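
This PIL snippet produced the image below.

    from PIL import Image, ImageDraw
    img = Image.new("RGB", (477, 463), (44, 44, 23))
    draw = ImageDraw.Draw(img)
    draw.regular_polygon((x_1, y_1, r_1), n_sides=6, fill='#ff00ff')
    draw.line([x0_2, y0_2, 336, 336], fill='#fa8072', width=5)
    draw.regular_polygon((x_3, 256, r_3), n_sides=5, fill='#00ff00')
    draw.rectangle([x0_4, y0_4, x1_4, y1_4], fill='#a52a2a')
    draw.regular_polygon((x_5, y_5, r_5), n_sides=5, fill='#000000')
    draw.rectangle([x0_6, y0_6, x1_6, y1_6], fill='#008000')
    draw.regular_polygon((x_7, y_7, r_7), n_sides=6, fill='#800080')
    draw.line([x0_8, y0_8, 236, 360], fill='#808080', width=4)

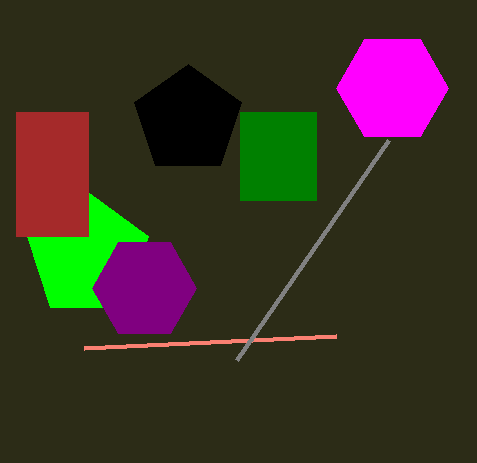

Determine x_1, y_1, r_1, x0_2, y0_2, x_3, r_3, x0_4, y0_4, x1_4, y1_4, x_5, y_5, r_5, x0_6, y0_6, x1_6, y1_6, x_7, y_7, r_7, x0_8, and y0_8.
x_1 = 392
y_1 = 88
r_1 = 56
x0_2 = 84
y0_2 = 348
x_3 = 88
r_3 = 64
x0_4 = 16
y0_4 = 112
x1_4 = 88
y1_4 = 236
x_5 = 188
y_5 = 120
r_5 = 56
x0_6 = 240
y0_6 = 112
x1_6 = 316
y1_6 = 200
x_7 = 144
y_7 = 288
r_7 = 52
x0_8 = 388
y0_8 = 140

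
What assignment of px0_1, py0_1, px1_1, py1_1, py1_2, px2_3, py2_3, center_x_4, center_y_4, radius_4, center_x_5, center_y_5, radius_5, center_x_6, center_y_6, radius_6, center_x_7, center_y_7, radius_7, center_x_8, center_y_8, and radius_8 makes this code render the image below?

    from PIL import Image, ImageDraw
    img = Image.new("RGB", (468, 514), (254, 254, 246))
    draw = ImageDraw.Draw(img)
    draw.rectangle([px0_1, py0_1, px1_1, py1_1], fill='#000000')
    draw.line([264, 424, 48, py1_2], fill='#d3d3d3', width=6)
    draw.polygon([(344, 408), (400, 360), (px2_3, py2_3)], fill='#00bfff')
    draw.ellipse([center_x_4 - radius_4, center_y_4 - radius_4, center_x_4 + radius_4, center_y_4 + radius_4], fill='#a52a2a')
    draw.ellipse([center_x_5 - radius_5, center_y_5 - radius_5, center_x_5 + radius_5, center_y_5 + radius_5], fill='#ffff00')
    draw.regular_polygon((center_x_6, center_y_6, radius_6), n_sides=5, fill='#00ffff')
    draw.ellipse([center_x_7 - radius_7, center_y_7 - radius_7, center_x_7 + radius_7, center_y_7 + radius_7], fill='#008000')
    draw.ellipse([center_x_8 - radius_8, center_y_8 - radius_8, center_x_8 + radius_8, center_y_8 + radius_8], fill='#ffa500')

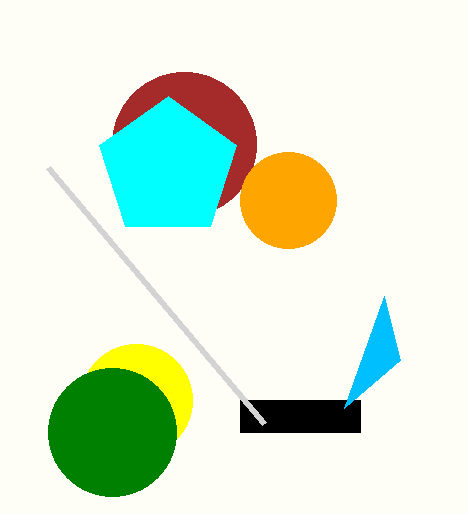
px0_1 = 240; py0_1 = 400; px1_1 = 360; py1_1 = 432; py1_2 = 168; px2_3 = 384; py2_3 = 296; center_x_4 = 184; center_y_4 = 144; radius_4 = 72; center_x_5 = 136; center_y_5 = 400; radius_5 = 56; center_x_6 = 168; center_y_6 = 168; radius_6 = 72; center_x_7 = 112; center_y_7 = 432; radius_7 = 64; center_x_8 = 288; center_y_8 = 200; radius_8 = 48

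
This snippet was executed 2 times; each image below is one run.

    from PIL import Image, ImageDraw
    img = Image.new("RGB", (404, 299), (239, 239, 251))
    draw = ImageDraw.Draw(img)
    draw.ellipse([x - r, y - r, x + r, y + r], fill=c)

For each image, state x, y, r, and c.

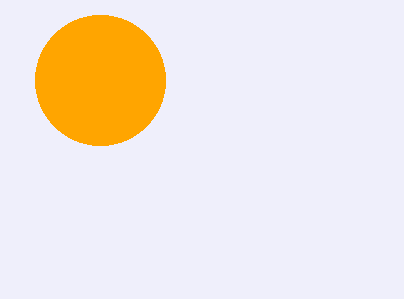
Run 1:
x = 100; y = 80; r = 65; c = 'orange'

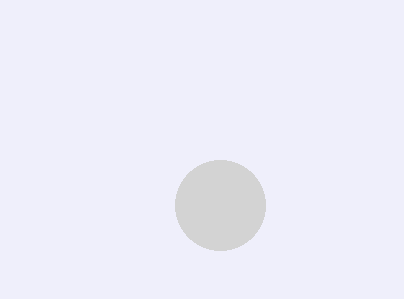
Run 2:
x = 220
y = 205
r = 45
c = 'lightgray'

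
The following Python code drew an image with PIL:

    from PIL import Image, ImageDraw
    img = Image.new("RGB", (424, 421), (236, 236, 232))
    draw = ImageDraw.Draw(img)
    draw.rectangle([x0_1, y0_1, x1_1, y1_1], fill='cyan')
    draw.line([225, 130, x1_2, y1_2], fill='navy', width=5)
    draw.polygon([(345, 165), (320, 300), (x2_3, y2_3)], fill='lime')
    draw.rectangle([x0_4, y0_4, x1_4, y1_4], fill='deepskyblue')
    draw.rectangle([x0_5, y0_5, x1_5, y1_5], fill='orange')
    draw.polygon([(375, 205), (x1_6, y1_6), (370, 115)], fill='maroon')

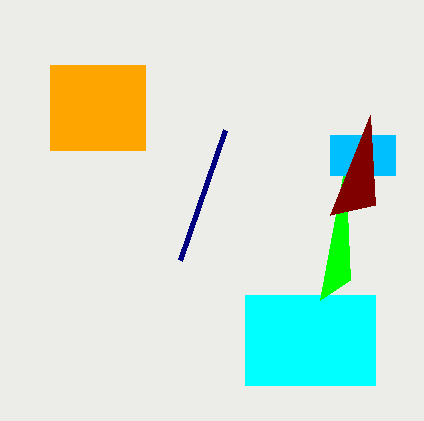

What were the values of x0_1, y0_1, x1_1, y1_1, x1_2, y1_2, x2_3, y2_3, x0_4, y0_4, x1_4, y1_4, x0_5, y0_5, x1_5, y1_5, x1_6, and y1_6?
x0_1 = 245; y0_1 = 295; x1_1 = 375; y1_1 = 385; x1_2 = 180; y1_2 = 260; x2_3 = 350; y2_3 = 280; x0_4 = 330; y0_4 = 135; x1_4 = 395; y1_4 = 175; x0_5 = 50; y0_5 = 65; x1_5 = 145; y1_5 = 150; x1_6 = 330; y1_6 = 215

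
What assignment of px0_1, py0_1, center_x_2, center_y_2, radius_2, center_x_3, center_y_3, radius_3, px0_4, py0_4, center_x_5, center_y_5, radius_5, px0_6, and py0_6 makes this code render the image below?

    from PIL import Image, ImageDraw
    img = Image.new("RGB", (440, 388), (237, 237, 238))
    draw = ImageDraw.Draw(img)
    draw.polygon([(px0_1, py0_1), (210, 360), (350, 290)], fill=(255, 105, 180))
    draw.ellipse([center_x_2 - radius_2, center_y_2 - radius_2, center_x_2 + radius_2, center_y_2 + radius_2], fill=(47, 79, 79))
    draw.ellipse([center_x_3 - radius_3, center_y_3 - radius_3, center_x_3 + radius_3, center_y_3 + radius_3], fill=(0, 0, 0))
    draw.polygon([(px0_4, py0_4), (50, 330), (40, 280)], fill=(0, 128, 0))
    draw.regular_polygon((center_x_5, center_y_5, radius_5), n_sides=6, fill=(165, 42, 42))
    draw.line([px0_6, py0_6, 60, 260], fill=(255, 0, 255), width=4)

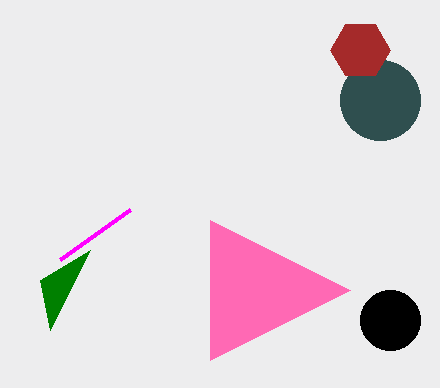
px0_1 = 210
py0_1 = 220
center_x_2 = 380
center_y_2 = 100
radius_2 = 40
center_x_3 = 390
center_y_3 = 320
radius_3 = 30
px0_4 = 90
py0_4 = 250
center_x_5 = 360
center_y_5 = 50
radius_5 = 30
px0_6 = 130
py0_6 = 210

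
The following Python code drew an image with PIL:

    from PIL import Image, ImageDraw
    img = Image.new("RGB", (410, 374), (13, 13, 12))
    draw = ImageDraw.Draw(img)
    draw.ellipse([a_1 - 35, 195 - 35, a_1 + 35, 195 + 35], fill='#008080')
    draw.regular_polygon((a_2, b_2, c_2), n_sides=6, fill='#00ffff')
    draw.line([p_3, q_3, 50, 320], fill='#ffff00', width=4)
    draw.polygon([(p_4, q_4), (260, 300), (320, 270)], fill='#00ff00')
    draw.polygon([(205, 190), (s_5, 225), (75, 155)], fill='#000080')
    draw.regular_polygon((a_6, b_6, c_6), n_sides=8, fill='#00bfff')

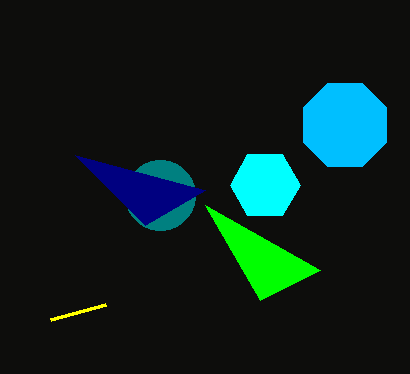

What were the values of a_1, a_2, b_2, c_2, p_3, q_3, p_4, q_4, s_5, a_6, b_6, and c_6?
a_1 = 160
a_2 = 265
b_2 = 185
c_2 = 35
p_3 = 105
q_3 = 305
p_4 = 205
q_4 = 205
s_5 = 145
a_6 = 345
b_6 = 125
c_6 = 45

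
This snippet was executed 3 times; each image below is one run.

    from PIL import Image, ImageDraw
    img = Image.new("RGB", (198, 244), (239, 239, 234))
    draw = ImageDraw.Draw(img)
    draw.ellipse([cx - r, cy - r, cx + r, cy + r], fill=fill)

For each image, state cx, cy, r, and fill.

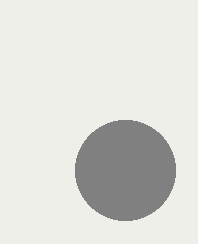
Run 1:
cx = 125; cy = 170; r = 50; fill = 'gray'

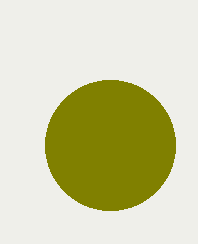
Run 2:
cx = 110
cy = 145
r = 65
fill = 'olive'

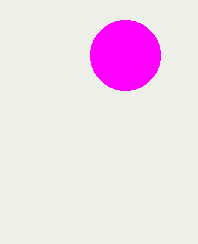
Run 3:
cx = 125; cy = 55; r = 35; fill = 'magenta'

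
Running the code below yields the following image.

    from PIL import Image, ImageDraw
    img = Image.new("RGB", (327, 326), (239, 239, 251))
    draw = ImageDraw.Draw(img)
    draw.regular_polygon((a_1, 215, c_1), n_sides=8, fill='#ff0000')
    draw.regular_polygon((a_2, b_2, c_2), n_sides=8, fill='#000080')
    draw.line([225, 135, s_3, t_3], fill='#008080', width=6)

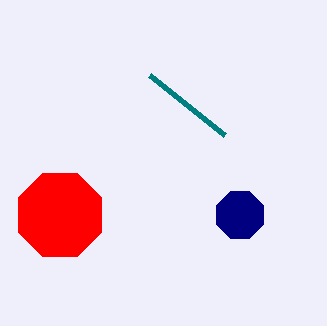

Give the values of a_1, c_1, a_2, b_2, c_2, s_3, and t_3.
a_1 = 60, c_1 = 45, a_2 = 240, b_2 = 215, c_2 = 25, s_3 = 150, t_3 = 75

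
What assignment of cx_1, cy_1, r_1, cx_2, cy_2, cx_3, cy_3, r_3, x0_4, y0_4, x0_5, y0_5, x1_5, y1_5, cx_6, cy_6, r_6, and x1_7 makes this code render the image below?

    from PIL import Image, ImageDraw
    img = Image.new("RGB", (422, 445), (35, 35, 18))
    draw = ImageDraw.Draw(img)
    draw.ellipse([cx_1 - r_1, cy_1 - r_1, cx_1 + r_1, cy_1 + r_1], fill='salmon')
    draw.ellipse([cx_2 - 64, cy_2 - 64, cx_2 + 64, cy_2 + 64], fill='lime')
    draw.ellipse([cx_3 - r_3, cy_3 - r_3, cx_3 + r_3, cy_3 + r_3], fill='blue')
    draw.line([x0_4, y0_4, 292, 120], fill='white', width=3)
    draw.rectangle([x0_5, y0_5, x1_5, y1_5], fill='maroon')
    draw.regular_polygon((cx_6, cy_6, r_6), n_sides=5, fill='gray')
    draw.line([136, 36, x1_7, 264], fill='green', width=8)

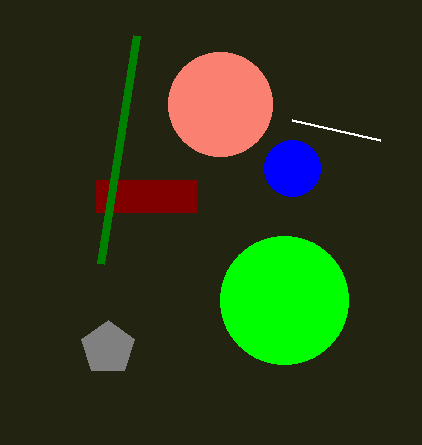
cx_1 = 220
cy_1 = 104
r_1 = 52
cx_2 = 284
cy_2 = 300
cx_3 = 292
cy_3 = 168
r_3 = 28
x0_4 = 380
y0_4 = 140
x0_5 = 96
y0_5 = 180
x1_5 = 196
y1_5 = 212
cx_6 = 108
cy_6 = 348
r_6 = 28
x1_7 = 100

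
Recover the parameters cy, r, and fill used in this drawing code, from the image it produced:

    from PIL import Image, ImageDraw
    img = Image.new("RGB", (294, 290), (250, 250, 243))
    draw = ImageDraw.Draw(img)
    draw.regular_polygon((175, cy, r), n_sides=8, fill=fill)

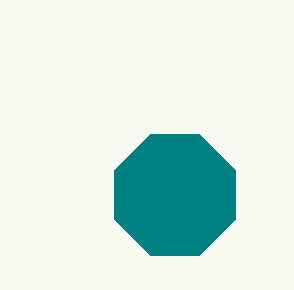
cy = 195; r = 65; fill = 'teal'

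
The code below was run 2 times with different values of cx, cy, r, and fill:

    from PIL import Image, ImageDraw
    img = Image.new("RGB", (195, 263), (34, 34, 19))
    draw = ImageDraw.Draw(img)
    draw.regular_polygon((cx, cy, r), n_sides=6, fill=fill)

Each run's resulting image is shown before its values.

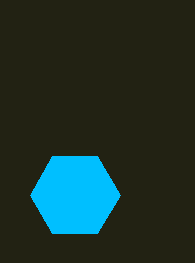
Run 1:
cx = 75, cy = 195, r = 45, fill = 'deepskyblue'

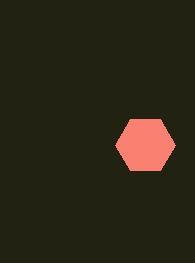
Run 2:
cx = 145
cy = 145
r = 30
fill = 'salmon'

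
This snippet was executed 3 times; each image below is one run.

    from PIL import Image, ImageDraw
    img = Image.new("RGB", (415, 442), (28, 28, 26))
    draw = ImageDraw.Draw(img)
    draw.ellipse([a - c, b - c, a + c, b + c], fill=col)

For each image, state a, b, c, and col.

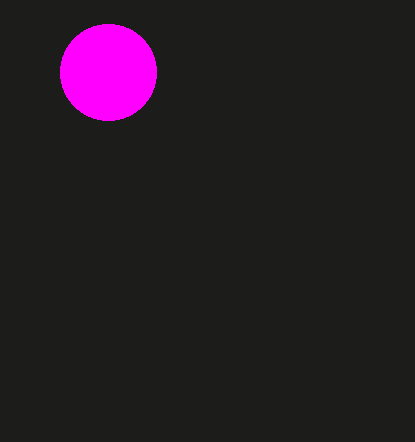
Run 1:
a = 108; b = 72; c = 48; col = 'magenta'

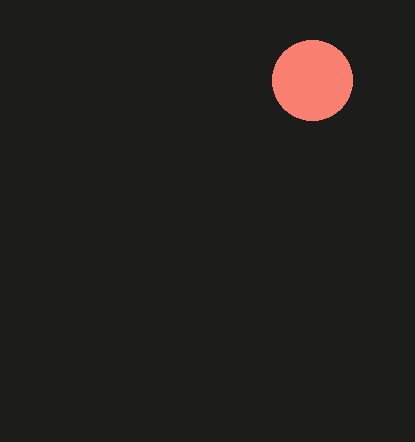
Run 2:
a = 312
b = 80
c = 40
col = 'salmon'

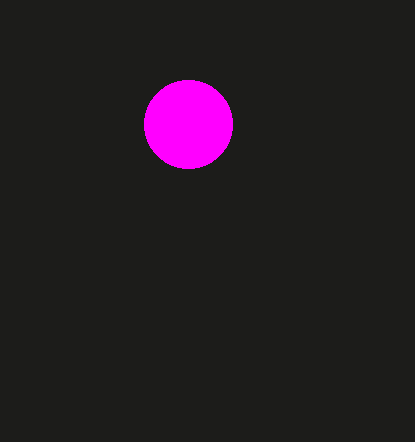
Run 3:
a = 188, b = 124, c = 44, col = 'magenta'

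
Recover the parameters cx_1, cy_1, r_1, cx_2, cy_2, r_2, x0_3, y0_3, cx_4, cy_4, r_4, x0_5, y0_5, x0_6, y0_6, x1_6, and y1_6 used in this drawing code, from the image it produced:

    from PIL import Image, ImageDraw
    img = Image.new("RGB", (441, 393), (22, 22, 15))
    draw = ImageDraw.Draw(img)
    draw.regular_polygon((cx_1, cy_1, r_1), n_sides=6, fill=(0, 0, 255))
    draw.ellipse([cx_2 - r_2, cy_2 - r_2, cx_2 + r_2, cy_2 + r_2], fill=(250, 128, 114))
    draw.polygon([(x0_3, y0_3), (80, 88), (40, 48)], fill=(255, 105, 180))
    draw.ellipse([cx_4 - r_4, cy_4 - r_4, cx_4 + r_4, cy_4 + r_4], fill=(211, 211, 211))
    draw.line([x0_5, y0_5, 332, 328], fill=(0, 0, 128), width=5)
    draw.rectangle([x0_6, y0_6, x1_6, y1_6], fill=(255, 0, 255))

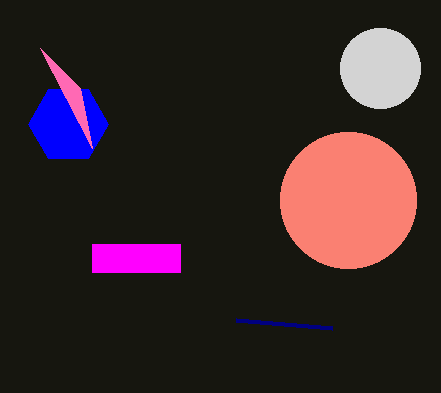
cx_1 = 68
cy_1 = 124
r_1 = 40
cx_2 = 348
cy_2 = 200
r_2 = 68
x0_3 = 92
y0_3 = 148
cx_4 = 380
cy_4 = 68
r_4 = 40
x0_5 = 236
y0_5 = 320
x0_6 = 92
y0_6 = 244
x1_6 = 180
y1_6 = 272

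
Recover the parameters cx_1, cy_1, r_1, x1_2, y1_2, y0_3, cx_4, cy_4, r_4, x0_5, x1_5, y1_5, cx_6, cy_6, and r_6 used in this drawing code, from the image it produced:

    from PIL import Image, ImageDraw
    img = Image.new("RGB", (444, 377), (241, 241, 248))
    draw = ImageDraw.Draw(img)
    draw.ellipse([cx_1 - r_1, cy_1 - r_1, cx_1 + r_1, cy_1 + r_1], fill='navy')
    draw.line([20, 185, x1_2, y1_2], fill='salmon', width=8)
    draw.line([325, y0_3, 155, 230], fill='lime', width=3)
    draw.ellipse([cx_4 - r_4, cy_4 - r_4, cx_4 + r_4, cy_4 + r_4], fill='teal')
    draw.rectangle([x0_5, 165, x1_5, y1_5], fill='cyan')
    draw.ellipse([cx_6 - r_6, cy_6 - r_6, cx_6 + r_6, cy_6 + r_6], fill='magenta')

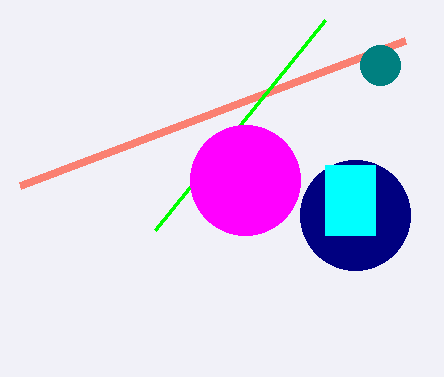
cx_1 = 355; cy_1 = 215; r_1 = 55; x1_2 = 405; y1_2 = 40; y0_3 = 20; cx_4 = 380; cy_4 = 65; r_4 = 20; x0_5 = 325; x1_5 = 375; y1_5 = 235; cx_6 = 245; cy_6 = 180; r_6 = 55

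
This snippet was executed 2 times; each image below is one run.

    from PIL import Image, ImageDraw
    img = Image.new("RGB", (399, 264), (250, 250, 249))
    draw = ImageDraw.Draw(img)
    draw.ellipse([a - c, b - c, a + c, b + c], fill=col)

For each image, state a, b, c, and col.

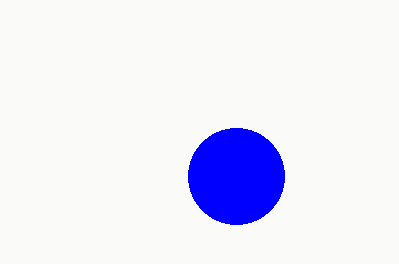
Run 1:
a = 236
b = 176
c = 48
col = 'blue'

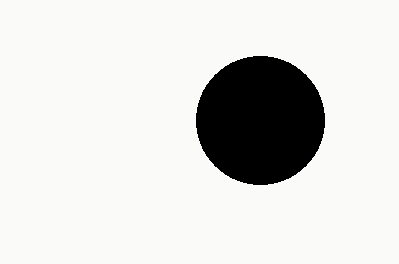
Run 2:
a = 260, b = 120, c = 64, col = 'black'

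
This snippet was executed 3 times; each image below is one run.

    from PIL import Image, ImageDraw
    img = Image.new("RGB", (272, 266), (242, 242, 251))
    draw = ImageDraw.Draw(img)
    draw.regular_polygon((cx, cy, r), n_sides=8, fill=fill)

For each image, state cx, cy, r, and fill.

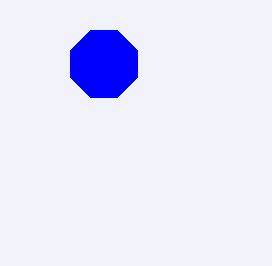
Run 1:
cx = 104
cy = 64
r = 36
fill = 'blue'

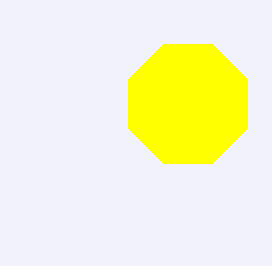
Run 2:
cx = 188; cy = 104; r = 64; fill = 'yellow'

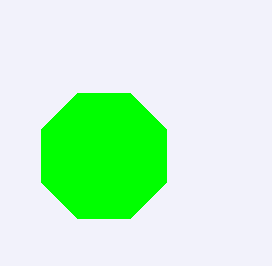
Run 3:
cx = 104; cy = 156; r = 68; fill = 'lime'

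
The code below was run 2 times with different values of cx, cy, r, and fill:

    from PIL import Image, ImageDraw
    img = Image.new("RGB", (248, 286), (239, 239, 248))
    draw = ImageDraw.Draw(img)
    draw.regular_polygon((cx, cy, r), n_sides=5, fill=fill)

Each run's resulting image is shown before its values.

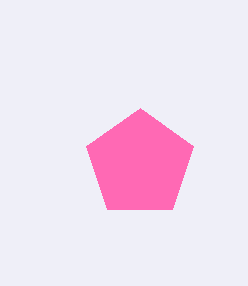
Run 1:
cx = 140; cy = 164; r = 56; fill = 'hotpink'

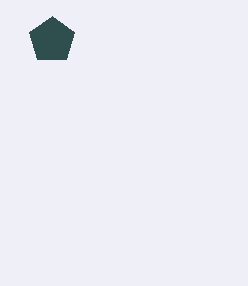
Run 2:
cx = 52; cy = 40; r = 24; fill = 'darkslategray'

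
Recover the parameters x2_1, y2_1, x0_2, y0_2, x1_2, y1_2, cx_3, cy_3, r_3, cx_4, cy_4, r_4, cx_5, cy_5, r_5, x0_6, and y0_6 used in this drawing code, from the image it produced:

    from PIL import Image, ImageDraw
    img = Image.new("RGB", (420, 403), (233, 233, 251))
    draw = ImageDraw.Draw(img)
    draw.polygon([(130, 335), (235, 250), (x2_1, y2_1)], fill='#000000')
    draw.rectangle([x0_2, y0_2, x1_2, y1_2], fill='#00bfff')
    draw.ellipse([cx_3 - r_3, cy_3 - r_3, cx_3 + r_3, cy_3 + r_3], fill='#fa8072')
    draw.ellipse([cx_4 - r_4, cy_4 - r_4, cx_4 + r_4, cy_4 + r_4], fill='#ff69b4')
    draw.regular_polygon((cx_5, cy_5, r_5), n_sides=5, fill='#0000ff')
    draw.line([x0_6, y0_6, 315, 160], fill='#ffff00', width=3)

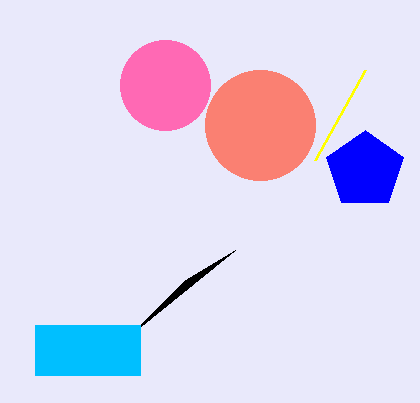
x2_1 = 185, y2_1 = 280, x0_2 = 35, y0_2 = 325, x1_2 = 140, y1_2 = 375, cx_3 = 260, cy_3 = 125, r_3 = 55, cx_4 = 165, cy_4 = 85, r_4 = 45, cx_5 = 365, cy_5 = 170, r_5 = 40, x0_6 = 365, y0_6 = 70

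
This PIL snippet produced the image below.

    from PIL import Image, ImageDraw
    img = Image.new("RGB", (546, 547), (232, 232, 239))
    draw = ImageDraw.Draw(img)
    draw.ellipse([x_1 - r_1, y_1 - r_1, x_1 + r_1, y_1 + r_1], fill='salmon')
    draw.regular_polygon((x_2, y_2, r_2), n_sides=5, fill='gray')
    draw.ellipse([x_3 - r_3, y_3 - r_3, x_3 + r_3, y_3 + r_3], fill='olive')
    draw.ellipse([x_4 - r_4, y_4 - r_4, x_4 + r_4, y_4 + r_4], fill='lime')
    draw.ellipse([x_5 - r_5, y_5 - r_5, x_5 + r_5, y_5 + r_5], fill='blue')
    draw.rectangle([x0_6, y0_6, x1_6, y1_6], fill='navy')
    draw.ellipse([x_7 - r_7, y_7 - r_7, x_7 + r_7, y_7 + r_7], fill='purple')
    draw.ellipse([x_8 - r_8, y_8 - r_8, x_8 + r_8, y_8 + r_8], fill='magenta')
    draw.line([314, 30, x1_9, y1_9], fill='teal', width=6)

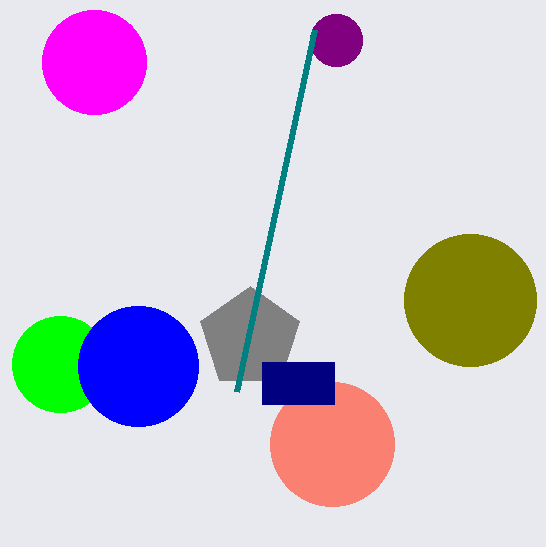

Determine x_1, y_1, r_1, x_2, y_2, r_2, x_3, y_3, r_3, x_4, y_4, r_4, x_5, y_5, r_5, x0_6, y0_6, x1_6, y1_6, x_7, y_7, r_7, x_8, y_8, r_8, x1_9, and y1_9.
x_1 = 332, y_1 = 444, r_1 = 62, x_2 = 250, y_2 = 338, r_2 = 52, x_3 = 470, y_3 = 300, r_3 = 66, x_4 = 60, y_4 = 364, r_4 = 48, x_5 = 138, y_5 = 366, r_5 = 60, x0_6 = 262, y0_6 = 362, x1_6 = 334, y1_6 = 404, x_7 = 336, y_7 = 40, r_7 = 26, x_8 = 94, y_8 = 62, r_8 = 52, x1_9 = 236, y1_9 = 392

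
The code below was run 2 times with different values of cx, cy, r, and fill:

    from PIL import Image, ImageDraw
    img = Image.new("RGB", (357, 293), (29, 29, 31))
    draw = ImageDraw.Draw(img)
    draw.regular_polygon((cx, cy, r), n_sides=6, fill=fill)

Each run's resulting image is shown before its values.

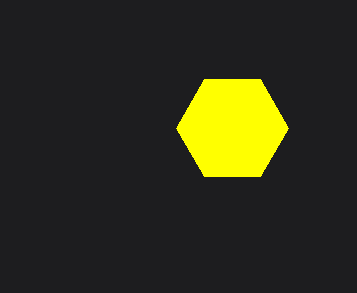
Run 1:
cx = 232; cy = 128; r = 56; fill = 'yellow'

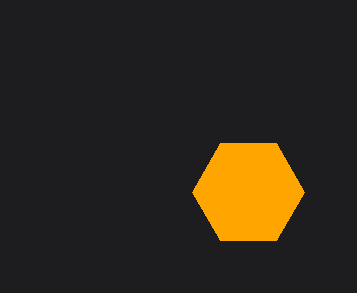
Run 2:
cx = 248, cy = 192, r = 56, fill = 'orange'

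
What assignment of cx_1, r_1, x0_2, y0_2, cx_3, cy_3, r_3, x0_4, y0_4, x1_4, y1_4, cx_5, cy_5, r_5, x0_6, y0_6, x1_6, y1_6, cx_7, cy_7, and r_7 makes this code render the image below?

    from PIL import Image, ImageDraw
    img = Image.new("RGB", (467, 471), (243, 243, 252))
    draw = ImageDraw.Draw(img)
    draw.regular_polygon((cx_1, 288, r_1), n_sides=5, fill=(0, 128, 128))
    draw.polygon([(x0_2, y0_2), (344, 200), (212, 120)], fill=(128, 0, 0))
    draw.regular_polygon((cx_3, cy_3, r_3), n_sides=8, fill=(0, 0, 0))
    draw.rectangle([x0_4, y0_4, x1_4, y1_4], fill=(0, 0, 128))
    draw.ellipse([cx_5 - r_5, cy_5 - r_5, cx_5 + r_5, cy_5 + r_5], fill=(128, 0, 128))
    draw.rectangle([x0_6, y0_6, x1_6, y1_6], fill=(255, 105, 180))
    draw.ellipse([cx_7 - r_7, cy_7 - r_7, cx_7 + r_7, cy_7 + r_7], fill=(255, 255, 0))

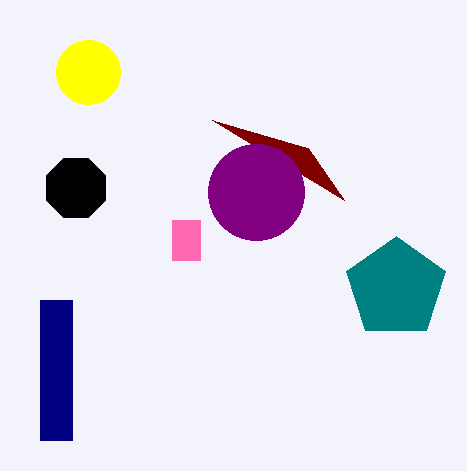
cx_1 = 396, r_1 = 52, x0_2 = 308, y0_2 = 148, cx_3 = 76, cy_3 = 188, r_3 = 32, x0_4 = 40, y0_4 = 300, x1_4 = 72, y1_4 = 440, cx_5 = 256, cy_5 = 192, r_5 = 48, x0_6 = 172, y0_6 = 220, x1_6 = 200, y1_6 = 260, cx_7 = 88, cy_7 = 72, r_7 = 32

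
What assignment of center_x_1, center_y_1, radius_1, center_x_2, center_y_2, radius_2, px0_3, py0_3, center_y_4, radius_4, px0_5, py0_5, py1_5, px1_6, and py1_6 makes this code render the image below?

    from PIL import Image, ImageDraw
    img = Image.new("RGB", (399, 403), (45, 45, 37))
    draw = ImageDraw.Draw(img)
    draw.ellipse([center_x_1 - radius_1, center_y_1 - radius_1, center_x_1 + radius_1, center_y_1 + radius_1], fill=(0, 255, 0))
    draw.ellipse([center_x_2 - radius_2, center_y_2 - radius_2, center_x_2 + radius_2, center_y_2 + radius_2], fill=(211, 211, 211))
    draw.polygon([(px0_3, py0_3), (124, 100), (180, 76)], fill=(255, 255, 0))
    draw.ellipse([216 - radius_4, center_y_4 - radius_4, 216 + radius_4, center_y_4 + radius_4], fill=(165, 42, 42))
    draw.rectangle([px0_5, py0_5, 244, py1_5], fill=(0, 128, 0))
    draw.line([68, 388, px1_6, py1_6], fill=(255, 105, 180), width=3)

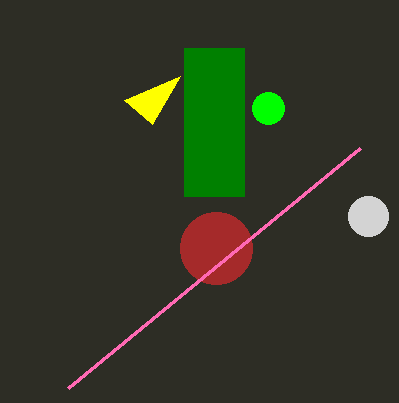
center_x_1 = 268, center_y_1 = 108, radius_1 = 16, center_x_2 = 368, center_y_2 = 216, radius_2 = 20, px0_3 = 152, py0_3 = 124, center_y_4 = 248, radius_4 = 36, px0_5 = 184, py0_5 = 48, py1_5 = 196, px1_6 = 360, py1_6 = 148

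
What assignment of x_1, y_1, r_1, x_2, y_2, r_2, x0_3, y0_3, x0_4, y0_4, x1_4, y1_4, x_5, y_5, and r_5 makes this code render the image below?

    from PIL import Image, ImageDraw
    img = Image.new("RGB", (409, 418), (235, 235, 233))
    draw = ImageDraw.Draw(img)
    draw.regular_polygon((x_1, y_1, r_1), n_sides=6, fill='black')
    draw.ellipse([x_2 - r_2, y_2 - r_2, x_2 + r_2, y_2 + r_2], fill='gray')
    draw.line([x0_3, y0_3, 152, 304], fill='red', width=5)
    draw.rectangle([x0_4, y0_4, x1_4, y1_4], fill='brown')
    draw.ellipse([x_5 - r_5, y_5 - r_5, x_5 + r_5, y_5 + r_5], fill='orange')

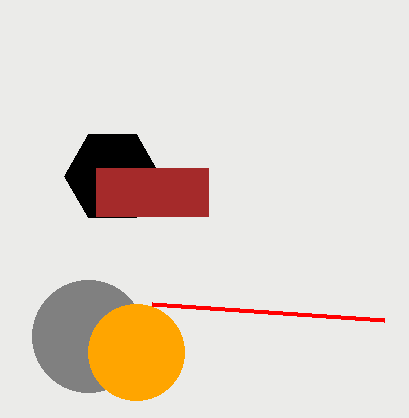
x_1 = 112
y_1 = 176
r_1 = 48
x_2 = 88
y_2 = 336
r_2 = 56
x0_3 = 384
y0_3 = 320
x0_4 = 96
y0_4 = 168
x1_4 = 208
y1_4 = 216
x_5 = 136
y_5 = 352
r_5 = 48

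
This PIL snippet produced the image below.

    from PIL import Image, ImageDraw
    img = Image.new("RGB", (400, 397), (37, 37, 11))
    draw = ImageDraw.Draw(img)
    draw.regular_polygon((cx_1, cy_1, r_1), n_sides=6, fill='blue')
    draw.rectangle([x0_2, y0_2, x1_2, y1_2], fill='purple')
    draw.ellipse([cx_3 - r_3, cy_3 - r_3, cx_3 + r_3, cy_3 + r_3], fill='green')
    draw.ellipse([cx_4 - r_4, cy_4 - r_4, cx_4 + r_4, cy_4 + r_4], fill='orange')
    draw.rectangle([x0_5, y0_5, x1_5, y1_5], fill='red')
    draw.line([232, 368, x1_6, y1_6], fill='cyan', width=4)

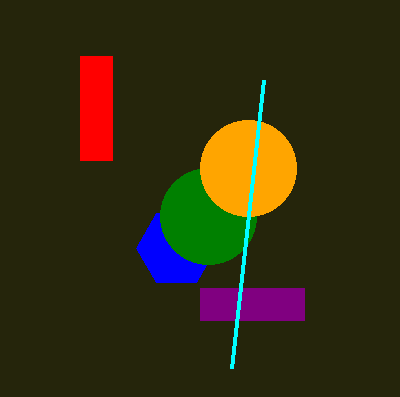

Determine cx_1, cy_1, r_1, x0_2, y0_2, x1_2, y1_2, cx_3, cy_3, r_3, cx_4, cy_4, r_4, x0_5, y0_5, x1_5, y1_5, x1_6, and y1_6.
cx_1 = 176; cy_1 = 248; r_1 = 40; x0_2 = 200; y0_2 = 288; x1_2 = 304; y1_2 = 320; cx_3 = 208; cy_3 = 216; r_3 = 48; cx_4 = 248; cy_4 = 168; r_4 = 48; x0_5 = 80; y0_5 = 56; x1_5 = 112; y1_5 = 160; x1_6 = 264; y1_6 = 80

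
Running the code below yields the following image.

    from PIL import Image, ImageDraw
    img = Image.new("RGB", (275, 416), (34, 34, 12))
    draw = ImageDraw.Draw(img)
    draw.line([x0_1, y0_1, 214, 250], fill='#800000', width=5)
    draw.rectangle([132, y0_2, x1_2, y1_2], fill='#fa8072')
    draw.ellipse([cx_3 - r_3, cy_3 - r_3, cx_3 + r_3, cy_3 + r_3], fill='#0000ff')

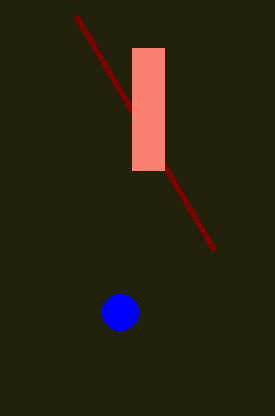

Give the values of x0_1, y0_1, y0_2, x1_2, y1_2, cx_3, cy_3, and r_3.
x0_1 = 76; y0_1 = 16; y0_2 = 48; x1_2 = 164; y1_2 = 170; cx_3 = 120; cy_3 = 312; r_3 = 18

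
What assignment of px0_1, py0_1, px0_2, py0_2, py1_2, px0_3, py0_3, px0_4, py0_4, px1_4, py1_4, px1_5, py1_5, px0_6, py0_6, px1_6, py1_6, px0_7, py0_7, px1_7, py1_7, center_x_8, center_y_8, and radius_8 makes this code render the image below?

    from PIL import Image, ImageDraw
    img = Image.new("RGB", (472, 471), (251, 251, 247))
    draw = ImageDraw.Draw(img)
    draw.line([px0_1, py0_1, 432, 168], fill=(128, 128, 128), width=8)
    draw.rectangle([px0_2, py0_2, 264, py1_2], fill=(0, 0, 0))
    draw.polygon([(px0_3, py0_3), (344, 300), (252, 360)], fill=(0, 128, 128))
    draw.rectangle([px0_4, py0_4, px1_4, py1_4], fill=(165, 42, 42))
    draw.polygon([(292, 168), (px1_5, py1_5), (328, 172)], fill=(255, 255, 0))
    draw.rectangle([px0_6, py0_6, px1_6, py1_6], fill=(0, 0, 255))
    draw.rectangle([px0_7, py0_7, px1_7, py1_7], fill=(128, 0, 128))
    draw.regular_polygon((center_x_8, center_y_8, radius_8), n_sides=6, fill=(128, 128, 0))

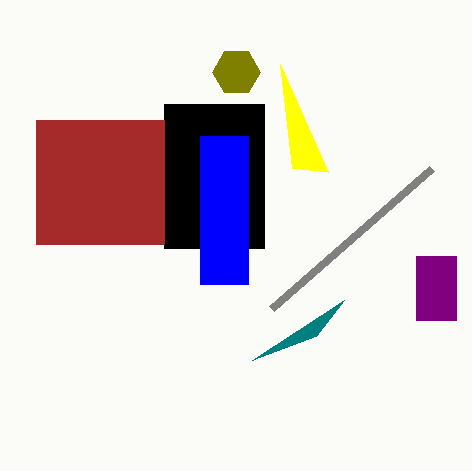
px0_1 = 272; py0_1 = 308; px0_2 = 164; py0_2 = 104; py1_2 = 248; px0_3 = 316; py0_3 = 336; px0_4 = 36; py0_4 = 120; px1_4 = 164; py1_4 = 244; px1_5 = 280; py1_5 = 64; px0_6 = 200; py0_6 = 136; px1_6 = 248; py1_6 = 284; px0_7 = 416; py0_7 = 256; px1_7 = 456; py1_7 = 320; center_x_8 = 236; center_y_8 = 72; radius_8 = 24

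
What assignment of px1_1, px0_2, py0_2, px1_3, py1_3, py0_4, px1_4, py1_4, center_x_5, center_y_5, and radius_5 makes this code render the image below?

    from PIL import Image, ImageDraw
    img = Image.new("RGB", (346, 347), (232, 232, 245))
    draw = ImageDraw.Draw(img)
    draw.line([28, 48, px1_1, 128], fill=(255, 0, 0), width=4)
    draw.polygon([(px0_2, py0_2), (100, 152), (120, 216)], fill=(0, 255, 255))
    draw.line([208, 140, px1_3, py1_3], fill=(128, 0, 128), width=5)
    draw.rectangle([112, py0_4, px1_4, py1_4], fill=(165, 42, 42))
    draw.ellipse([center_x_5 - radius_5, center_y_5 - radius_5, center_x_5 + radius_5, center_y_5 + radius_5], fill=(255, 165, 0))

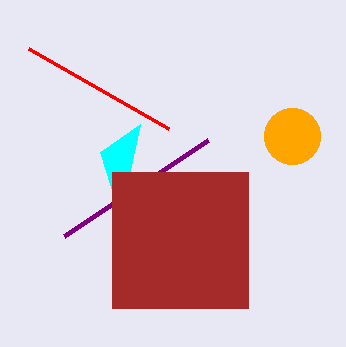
px1_1 = 168
px0_2 = 140
py0_2 = 124
px1_3 = 64
py1_3 = 236
py0_4 = 172
px1_4 = 248
py1_4 = 308
center_x_5 = 292
center_y_5 = 136
radius_5 = 28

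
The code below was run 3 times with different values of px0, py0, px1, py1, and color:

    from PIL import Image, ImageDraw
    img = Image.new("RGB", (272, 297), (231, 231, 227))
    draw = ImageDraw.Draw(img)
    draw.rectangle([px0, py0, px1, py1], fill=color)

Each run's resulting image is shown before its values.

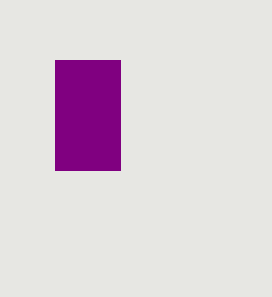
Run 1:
px0 = 55, py0 = 60, px1 = 120, py1 = 170, color = 'purple'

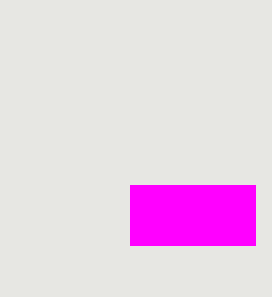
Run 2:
px0 = 130, py0 = 185, px1 = 255, py1 = 245, color = 'magenta'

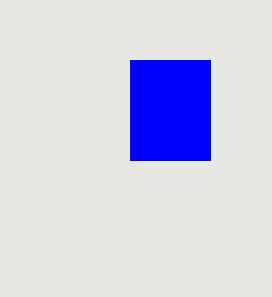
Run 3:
px0 = 130
py0 = 60
px1 = 210
py1 = 160
color = 'blue'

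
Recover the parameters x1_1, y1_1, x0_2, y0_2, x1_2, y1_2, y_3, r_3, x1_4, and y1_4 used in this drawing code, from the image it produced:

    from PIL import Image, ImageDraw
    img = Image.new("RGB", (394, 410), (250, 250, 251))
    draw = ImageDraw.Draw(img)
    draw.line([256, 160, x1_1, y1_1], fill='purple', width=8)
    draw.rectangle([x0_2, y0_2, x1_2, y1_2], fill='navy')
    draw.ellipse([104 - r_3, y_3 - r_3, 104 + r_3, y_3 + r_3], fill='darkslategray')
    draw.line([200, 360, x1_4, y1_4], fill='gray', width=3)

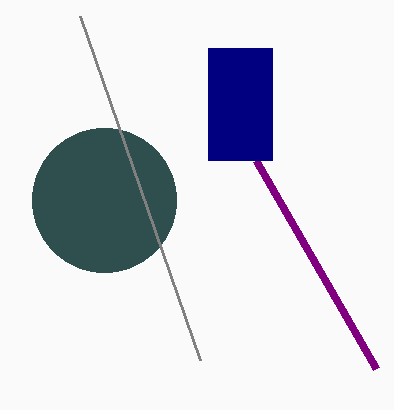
x1_1 = 376, y1_1 = 368, x0_2 = 208, y0_2 = 48, x1_2 = 272, y1_2 = 160, y_3 = 200, r_3 = 72, x1_4 = 80, y1_4 = 16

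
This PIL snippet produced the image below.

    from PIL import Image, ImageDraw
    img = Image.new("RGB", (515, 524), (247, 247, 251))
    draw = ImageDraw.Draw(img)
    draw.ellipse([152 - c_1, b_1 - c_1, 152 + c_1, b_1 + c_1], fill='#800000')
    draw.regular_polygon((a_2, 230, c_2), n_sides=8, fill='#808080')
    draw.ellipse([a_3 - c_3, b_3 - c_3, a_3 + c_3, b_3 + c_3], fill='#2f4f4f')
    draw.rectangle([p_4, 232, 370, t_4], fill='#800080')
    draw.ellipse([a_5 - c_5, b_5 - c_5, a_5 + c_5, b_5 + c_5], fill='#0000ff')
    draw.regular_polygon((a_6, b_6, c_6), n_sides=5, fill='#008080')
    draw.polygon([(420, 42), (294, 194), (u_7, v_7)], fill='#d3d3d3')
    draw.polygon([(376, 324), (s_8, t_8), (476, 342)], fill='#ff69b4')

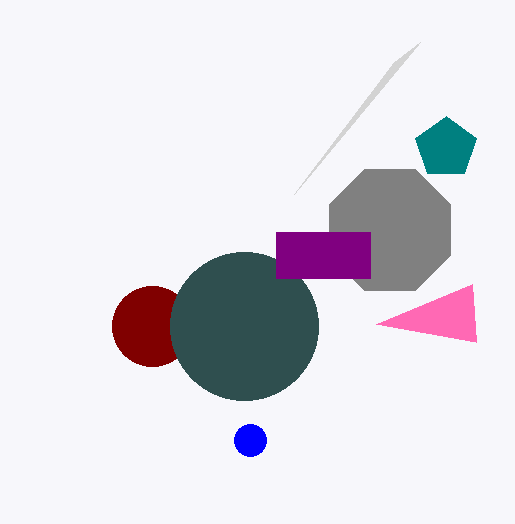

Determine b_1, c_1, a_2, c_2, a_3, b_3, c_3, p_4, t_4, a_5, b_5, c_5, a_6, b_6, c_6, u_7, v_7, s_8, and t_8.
b_1 = 326, c_1 = 40, a_2 = 390, c_2 = 66, a_3 = 244, b_3 = 326, c_3 = 74, p_4 = 276, t_4 = 278, a_5 = 250, b_5 = 440, c_5 = 16, a_6 = 446, b_6 = 148, c_6 = 32, u_7 = 394, v_7 = 62, s_8 = 472, t_8 = 284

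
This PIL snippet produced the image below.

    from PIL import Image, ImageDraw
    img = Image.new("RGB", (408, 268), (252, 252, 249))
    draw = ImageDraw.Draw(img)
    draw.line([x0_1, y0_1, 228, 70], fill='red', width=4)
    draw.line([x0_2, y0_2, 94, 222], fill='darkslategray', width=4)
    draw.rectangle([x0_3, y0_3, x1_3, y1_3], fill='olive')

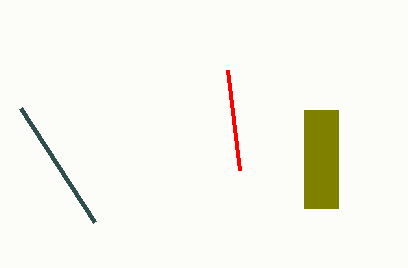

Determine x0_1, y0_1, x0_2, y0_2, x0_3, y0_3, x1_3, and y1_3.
x0_1 = 240; y0_1 = 170; x0_2 = 20; y0_2 = 108; x0_3 = 304; y0_3 = 110; x1_3 = 338; y1_3 = 208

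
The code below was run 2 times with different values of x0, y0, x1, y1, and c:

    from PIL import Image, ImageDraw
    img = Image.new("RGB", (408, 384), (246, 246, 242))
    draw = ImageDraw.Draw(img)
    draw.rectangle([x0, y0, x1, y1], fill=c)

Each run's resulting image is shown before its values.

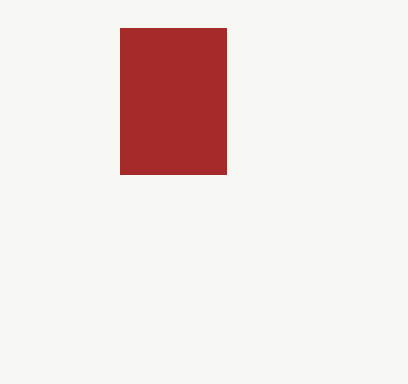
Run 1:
x0 = 120
y0 = 28
x1 = 226
y1 = 174
c = 'brown'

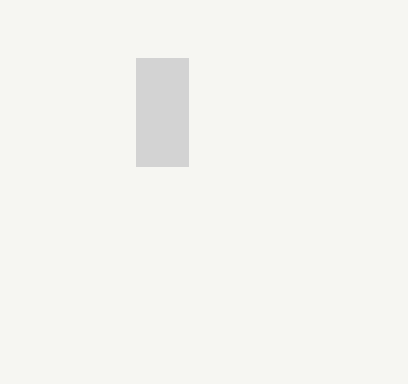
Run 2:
x0 = 136
y0 = 58
x1 = 188
y1 = 166
c = 'lightgray'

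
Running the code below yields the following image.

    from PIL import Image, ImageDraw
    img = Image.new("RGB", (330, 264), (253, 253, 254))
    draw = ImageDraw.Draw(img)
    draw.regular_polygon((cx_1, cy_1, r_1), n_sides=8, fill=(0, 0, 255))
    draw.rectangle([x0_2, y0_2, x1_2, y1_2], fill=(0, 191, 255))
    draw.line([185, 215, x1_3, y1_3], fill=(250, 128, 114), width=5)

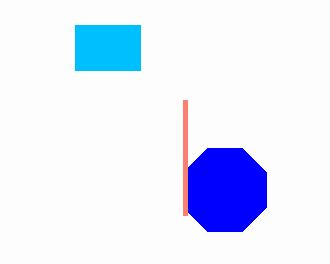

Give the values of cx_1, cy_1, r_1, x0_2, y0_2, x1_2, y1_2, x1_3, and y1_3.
cx_1 = 225, cy_1 = 190, r_1 = 45, x0_2 = 75, y0_2 = 25, x1_2 = 140, y1_2 = 70, x1_3 = 185, y1_3 = 100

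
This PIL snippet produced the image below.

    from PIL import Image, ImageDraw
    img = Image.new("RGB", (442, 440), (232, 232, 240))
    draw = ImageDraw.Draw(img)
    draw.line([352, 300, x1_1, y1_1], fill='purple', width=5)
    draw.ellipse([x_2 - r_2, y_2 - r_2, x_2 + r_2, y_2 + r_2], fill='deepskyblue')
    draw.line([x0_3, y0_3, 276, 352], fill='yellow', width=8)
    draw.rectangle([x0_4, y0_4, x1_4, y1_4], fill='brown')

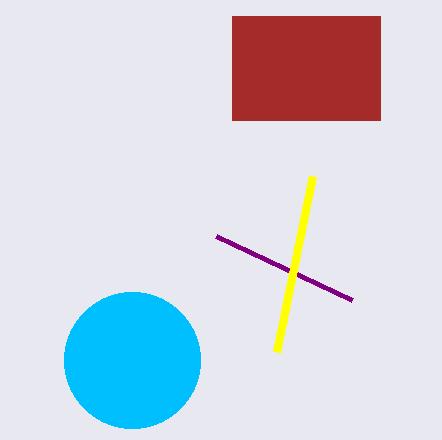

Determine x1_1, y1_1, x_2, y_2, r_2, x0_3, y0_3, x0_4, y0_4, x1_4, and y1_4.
x1_1 = 216
y1_1 = 236
x_2 = 132
y_2 = 360
r_2 = 68
x0_3 = 312
y0_3 = 176
x0_4 = 232
y0_4 = 16
x1_4 = 380
y1_4 = 120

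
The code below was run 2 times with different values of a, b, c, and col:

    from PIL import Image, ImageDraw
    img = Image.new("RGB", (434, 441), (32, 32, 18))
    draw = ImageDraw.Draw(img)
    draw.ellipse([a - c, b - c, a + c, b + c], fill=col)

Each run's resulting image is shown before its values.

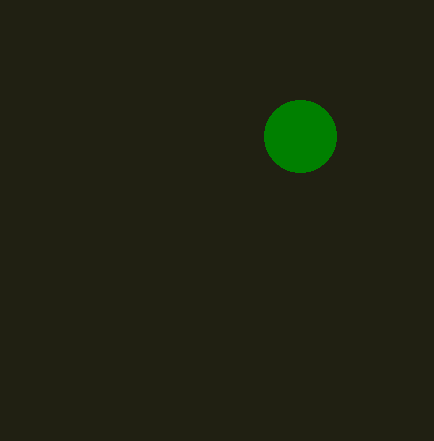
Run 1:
a = 300; b = 136; c = 36; col = 'green'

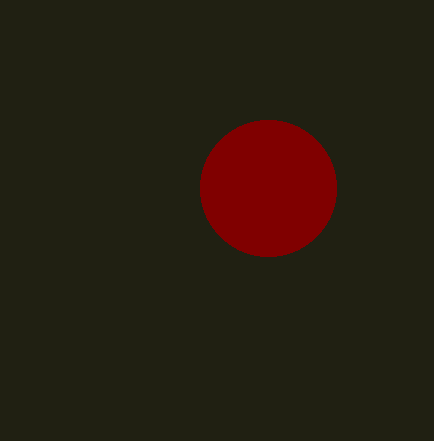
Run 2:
a = 268, b = 188, c = 68, col = 'maroon'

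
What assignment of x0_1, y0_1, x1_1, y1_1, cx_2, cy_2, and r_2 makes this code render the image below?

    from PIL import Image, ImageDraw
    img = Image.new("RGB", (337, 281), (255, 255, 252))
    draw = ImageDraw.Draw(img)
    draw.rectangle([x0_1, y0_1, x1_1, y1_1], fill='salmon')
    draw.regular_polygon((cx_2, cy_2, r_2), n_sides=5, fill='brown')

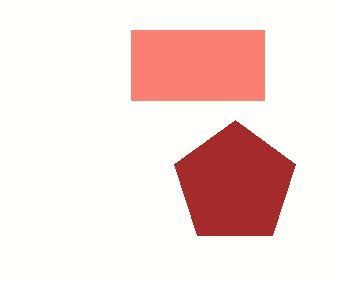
x0_1 = 131
y0_1 = 30
x1_1 = 264
y1_1 = 100
cx_2 = 235
cy_2 = 184
r_2 = 64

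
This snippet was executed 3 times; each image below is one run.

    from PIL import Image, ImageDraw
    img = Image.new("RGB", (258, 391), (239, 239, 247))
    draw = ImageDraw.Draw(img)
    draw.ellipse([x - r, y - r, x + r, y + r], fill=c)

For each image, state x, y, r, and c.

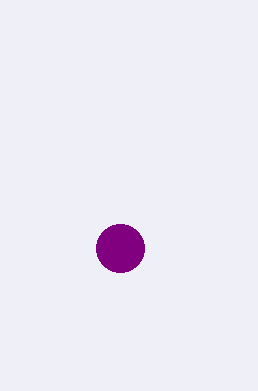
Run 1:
x = 120
y = 248
r = 24
c = 'purple'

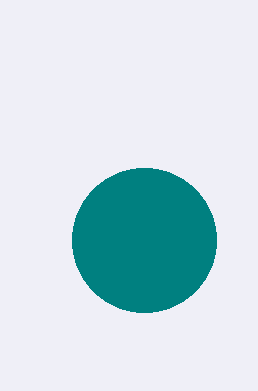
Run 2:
x = 144
y = 240
r = 72
c = 'teal'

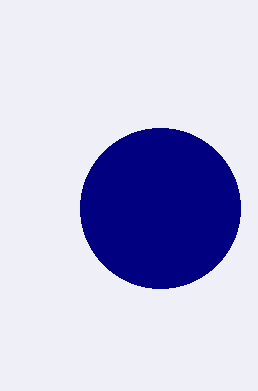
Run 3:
x = 160
y = 208
r = 80
c = 'navy'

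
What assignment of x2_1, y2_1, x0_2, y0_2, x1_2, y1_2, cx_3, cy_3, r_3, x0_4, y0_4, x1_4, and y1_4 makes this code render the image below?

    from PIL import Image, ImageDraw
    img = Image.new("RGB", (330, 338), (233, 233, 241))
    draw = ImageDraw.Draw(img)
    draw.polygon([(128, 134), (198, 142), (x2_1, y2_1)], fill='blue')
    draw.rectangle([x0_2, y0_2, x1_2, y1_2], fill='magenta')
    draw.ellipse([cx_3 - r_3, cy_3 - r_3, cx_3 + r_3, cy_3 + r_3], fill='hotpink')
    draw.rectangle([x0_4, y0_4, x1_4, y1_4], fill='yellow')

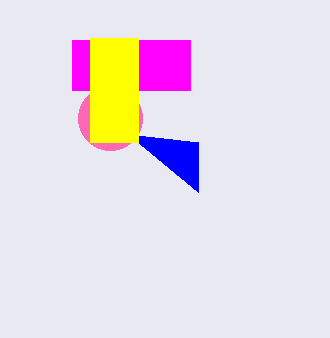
x2_1 = 198; y2_1 = 192; x0_2 = 72; y0_2 = 40; x1_2 = 190; y1_2 = 90; cx_3 = 110; cy_3 = 118; r_3 = 32; x0_4 = 90; y0_4 = 38; x1_4 = 138; y1_4 = 142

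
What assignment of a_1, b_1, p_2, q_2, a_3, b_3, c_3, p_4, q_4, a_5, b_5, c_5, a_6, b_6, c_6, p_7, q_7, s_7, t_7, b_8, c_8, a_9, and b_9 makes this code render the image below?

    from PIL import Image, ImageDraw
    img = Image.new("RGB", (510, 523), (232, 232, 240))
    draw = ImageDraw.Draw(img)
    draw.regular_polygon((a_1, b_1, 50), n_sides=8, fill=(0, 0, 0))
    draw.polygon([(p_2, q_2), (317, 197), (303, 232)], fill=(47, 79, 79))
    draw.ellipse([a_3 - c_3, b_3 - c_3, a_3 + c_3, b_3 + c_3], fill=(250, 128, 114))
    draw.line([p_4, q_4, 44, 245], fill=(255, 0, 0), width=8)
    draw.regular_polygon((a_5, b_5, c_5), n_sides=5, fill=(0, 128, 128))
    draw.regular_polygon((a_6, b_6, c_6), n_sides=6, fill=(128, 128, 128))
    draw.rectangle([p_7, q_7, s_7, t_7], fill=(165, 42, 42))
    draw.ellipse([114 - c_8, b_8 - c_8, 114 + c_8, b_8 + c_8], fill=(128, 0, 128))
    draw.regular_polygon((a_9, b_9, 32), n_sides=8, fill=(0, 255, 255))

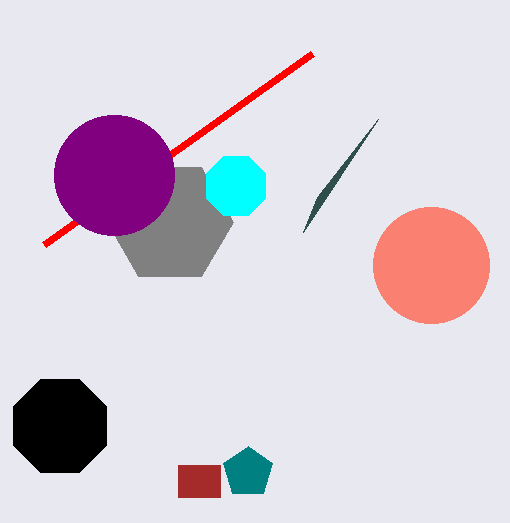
a_1 = 60
b_1 = 426
p_2 = 378
q_2 = 119
a_3 = 431
b_3 = 265
c_3 = 58
p_4 = 312
q_4 = 54
a_5 = 248
b_5 = 472
c_5 = 26
a_6 = 170
b_6 = 222
c_6 = 63
p_7 = 178
q_7 = 465
s_7 = 220
t_7 = 497
b_8 = 175
c_8 = 60
a_9 = 236
b_9 = 186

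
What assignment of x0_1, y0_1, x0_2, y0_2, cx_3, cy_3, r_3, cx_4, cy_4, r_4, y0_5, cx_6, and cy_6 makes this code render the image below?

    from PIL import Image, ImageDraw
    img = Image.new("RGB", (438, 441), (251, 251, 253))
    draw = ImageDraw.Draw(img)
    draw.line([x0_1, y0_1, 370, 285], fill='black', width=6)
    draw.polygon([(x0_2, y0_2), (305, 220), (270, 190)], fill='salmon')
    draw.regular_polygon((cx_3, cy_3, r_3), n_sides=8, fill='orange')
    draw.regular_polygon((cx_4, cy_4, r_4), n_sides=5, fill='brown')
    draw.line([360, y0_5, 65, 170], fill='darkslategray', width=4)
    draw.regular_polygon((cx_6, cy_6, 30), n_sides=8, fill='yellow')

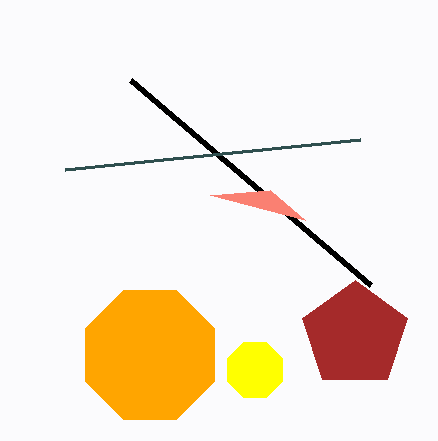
x0_1 = 130; y0_1 = 80; x0_2 = 210; y0_2 = 195; cx_3 = 150; cy_3 = 355; r_3 = 70; cx_4 = 355; cy_4 = 335; r_4 = 55; y0_5 = 140; cx_6 = 255; cy_6 = 370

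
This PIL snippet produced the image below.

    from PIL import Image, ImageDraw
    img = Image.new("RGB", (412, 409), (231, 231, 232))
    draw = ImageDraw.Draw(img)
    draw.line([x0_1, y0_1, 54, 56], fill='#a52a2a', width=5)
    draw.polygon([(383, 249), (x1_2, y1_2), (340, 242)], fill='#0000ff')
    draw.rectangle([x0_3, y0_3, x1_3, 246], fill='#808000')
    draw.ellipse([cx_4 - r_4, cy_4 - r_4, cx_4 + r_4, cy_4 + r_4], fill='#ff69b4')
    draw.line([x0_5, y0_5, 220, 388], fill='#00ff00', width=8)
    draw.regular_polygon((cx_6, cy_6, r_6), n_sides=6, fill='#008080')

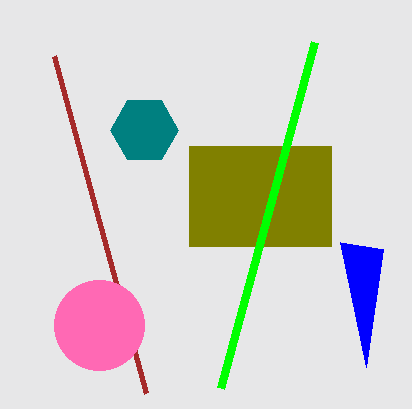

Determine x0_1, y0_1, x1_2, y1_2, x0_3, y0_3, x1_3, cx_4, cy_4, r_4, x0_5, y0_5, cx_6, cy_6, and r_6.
x0_1 = 146; y0_1 = 393; x1_2 = 366; y1_2 = 367; x0_3 = 189; y0_3 = 146; x1_3 = 331; cx_4 = 99; cy_4 = 325; r_4 = 45; x0_5 = 314; y0_5 = 42; cx_6 = 144; cy_6 = 130; r_6 = 34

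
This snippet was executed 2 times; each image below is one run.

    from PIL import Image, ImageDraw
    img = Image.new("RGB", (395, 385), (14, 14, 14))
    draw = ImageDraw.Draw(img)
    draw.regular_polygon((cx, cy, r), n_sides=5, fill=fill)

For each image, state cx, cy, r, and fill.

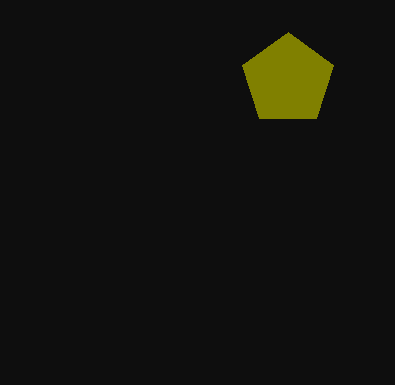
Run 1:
cx = 288; cy = 80; r = 48; fill = 'olive'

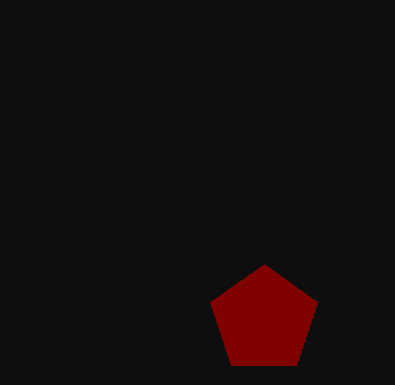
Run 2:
cx = 264
cy = 320
r = 56
fill = 'maroon'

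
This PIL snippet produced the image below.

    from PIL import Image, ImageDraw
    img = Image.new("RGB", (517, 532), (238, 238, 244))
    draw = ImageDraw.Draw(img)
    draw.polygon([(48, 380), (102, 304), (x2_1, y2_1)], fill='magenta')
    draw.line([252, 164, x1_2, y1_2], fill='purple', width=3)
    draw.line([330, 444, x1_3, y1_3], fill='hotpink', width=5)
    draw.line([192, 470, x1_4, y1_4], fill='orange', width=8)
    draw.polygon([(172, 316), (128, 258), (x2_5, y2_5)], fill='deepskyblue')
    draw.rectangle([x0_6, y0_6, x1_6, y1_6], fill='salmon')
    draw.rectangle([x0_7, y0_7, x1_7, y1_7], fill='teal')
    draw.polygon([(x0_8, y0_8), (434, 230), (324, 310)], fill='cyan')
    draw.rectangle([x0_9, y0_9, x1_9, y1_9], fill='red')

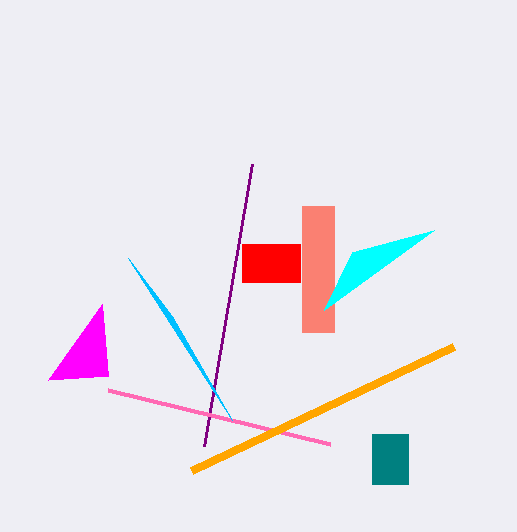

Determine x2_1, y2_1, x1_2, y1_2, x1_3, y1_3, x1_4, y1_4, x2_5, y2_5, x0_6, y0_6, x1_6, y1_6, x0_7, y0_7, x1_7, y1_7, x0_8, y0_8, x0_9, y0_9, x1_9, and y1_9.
x2_1 = 108; y2_1 = 376; x1_2 = 204; y1_2 = 446; x1_3 = 108; y1_3 = 390; x1_4 = 454; y1_4 = 346; x2_5 = 232; y2_5 = 420; x0_6 = 302; y0_6 = 206; x1_6 = 334; y1_6 = 332; x0_7 = 372; y0_7 = 434; x1_7 = 408; y1_7 = 484; x0_8 = 352; y0_8 = 252; x0_9 = 242; y0_9 = 244; x1_9 = 300; y1_9 = 282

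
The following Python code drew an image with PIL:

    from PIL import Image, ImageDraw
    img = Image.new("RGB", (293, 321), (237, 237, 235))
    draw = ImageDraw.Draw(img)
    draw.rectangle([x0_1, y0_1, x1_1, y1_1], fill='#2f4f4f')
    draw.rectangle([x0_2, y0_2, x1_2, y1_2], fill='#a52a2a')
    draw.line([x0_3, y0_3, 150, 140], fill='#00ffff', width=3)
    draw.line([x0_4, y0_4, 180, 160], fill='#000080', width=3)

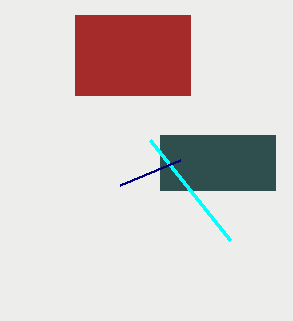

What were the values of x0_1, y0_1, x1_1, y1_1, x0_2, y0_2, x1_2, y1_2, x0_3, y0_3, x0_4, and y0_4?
x0_1 = 160; y0_1 = 135; x1_1 = 275; y1_1 = 190; x0_2 = 75; y0_2 = 15; x1_2 = 190; y1_2 = 95; x0_3 = 230; y0_3 = 240; x0_4 = 120; y0_4 = 185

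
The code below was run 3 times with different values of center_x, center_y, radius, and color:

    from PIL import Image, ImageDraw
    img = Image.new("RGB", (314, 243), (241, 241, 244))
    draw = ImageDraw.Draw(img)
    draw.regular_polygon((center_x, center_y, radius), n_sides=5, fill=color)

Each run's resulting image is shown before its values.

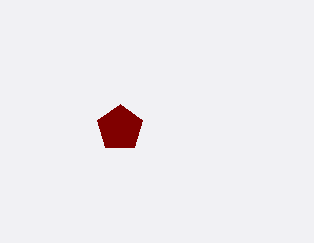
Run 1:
center_x = 120
center_y = 128
radius = 24
color = 'maroon'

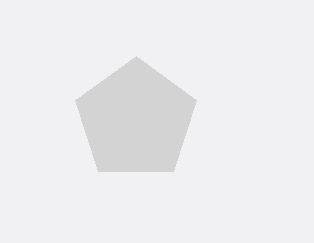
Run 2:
center_x = 136; center_y = 120; radius = 64; color = 'lightgray'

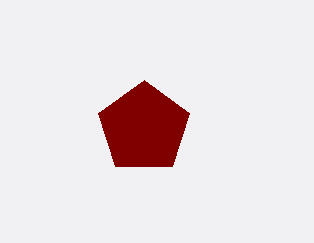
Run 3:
center_x = 144; center_y = 128; radius = 48; color = 'maroon'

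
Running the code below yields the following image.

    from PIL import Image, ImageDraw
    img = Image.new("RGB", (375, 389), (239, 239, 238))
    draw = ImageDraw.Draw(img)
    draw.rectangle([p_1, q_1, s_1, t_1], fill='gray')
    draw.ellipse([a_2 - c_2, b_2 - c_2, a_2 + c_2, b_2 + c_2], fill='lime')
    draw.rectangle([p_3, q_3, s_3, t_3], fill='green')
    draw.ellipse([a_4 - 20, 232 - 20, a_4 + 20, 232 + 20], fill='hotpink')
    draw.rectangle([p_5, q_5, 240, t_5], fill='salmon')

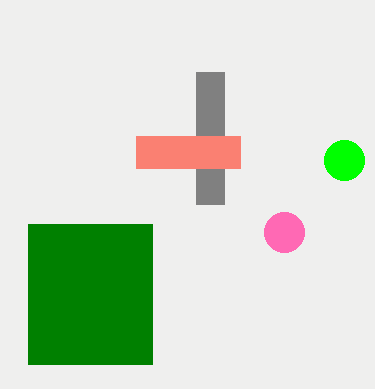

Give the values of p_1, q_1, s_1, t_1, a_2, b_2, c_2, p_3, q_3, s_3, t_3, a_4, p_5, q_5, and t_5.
p_1 = 196, q_1 = 72, s_1 = 224, t_1 = 204, a_2 = 344, b_2 = 160, c_2 = 20, p_3 = 28, q_3 = 224, s_3 = 152, t_3 = 364, a_4 = 284, p_5 = 136, q_5 = 136, t_5 = 168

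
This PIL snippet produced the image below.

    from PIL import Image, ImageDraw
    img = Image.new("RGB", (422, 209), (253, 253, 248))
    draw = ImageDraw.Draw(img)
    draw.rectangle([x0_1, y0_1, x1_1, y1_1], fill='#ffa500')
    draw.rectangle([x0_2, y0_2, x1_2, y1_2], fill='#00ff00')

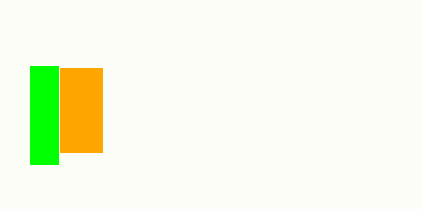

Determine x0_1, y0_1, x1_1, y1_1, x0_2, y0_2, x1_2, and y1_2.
x0_1 = 60; y0_1 = 68; x1_1 = 102; y1_1 = 152; x0_2 = 30; y0_2 = 66; x1_2 = 58; y1_2 = 164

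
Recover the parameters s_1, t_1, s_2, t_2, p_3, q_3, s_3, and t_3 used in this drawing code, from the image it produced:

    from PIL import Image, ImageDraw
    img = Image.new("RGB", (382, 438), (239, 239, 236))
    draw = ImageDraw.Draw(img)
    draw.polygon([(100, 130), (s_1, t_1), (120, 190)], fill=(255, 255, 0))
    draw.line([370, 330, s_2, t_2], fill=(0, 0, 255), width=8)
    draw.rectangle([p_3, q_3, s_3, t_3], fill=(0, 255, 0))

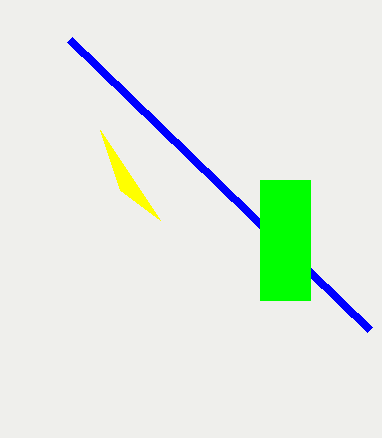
s_1 = 160, t_1 = 220, s_2 = 70, t_2 = 40, p_3 = 260, q_3 = 180, s_3 = 310, t_3 = 300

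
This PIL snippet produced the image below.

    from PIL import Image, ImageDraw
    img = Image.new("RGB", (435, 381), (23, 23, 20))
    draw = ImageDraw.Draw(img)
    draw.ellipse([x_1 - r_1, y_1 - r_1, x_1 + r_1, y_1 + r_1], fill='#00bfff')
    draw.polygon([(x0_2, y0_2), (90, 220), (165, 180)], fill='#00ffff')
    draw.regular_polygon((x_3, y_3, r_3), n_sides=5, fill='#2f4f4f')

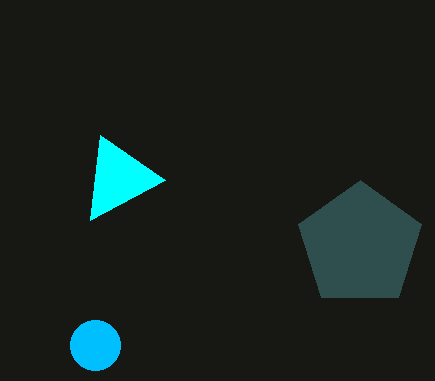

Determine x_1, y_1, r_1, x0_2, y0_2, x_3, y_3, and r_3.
x_1 = 95; y_1 = 345; r_1 = 25; x0_2 = 100; y0_2 = 135; x_3 = 360; y_3 = 245; r_3 = 65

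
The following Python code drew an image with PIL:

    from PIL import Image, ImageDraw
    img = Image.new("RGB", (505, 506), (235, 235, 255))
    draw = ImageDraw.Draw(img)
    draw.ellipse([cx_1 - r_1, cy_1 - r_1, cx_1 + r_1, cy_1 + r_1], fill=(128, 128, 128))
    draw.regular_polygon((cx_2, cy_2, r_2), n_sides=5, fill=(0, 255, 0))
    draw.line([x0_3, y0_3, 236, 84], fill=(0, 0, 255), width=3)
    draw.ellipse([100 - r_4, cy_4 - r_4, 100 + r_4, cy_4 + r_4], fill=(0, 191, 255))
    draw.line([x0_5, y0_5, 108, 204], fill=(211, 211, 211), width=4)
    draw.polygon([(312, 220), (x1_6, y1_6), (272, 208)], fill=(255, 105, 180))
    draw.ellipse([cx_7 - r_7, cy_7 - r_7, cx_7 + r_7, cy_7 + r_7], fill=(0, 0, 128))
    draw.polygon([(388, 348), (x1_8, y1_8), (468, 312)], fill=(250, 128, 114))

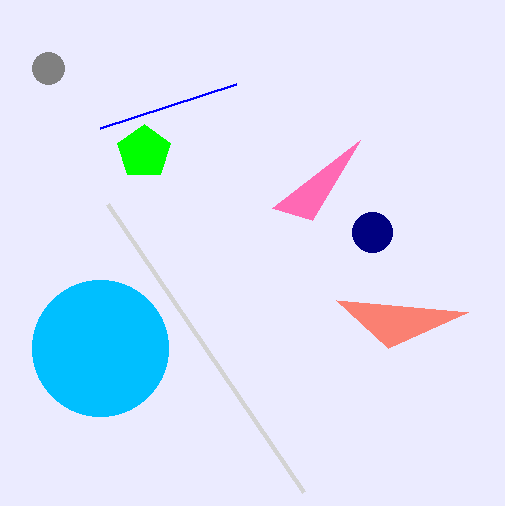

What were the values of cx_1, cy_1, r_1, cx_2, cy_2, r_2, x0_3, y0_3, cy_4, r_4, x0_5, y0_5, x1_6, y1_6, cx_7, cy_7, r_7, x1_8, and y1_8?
cx_1 = 48
cy_1 = 68
r_1 = 16
cx_2 = 144
cy_2 = 152
r_2 = 28
x0_3 = 100
y0_3 = 128
cy_4 = 348
r_4 = 68
x0_5 = 304
y0_5 = 492
x1_6 = 360
y1_6 = 140
cx_7 = 372
cy_7 = 232
r_7 = 20
x1_8 = 336
y1_8 = 300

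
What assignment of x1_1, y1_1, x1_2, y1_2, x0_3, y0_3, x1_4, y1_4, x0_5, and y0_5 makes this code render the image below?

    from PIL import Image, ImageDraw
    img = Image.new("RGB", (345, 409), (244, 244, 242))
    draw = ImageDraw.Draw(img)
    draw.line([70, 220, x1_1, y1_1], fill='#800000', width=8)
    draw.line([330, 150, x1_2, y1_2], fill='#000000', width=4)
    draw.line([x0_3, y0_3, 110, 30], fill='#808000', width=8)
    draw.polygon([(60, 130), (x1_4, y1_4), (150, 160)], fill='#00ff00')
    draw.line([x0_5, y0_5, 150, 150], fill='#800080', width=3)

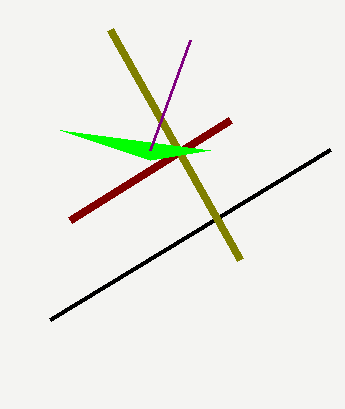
x1_1 = 230, y1_1 = 120, x1_2 = 50, y1_2 = 320, x0_3 = 240, y0_3 = 260, x1_4 = 210, y1_4 = 150, x0_5 = 190, y0_5 = 40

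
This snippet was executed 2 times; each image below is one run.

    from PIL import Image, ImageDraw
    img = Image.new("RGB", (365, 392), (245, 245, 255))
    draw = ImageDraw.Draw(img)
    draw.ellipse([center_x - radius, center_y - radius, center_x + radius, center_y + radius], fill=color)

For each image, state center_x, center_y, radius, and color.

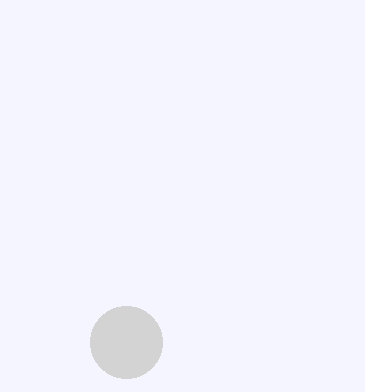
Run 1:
center_x = 126
center_y = 342
radius = 36
color = 'lightgray'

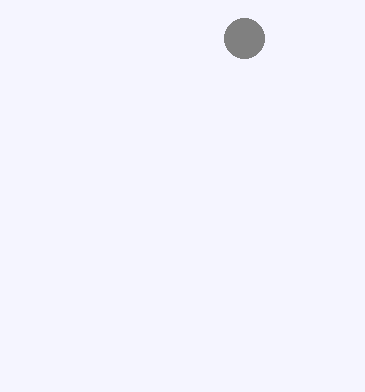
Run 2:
center_x = 244; center_y = 38; radius = 20; color = 'gray'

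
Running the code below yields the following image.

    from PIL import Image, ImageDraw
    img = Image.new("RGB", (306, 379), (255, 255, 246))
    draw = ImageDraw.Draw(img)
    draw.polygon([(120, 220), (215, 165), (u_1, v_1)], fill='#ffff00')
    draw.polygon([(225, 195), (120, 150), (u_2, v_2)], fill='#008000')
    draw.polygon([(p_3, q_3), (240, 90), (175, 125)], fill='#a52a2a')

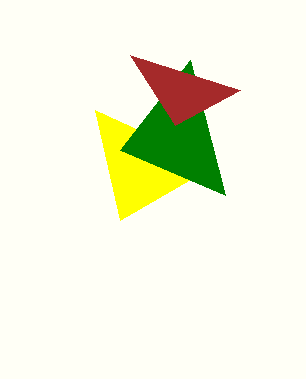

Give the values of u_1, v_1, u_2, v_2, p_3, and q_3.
u_1 = 95
v_1 = 110
u_2 = 190
v_2 = 60
p_3 = 130
q_3 = 55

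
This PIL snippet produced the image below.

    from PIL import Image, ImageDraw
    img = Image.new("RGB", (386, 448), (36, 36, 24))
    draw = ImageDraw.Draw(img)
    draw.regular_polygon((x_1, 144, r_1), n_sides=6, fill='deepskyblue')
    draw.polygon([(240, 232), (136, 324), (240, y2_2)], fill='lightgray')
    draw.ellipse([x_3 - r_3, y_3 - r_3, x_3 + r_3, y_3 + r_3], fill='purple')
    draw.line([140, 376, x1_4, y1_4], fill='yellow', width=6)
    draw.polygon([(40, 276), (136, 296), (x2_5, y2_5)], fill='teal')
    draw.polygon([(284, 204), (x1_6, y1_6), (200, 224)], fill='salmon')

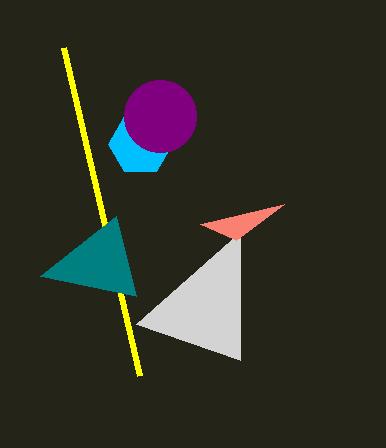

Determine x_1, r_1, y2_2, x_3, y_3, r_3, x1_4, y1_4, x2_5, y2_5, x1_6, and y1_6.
x_1 = 140; r_1 = 32; y2_2 = 360; x_3 = 160; y_3 = 116; r_3 = 36; x1_4 = 64; y1_4 = 48; x2_5 = 116; y2_5 = 216; x1_6 = 236; y1_6 = 240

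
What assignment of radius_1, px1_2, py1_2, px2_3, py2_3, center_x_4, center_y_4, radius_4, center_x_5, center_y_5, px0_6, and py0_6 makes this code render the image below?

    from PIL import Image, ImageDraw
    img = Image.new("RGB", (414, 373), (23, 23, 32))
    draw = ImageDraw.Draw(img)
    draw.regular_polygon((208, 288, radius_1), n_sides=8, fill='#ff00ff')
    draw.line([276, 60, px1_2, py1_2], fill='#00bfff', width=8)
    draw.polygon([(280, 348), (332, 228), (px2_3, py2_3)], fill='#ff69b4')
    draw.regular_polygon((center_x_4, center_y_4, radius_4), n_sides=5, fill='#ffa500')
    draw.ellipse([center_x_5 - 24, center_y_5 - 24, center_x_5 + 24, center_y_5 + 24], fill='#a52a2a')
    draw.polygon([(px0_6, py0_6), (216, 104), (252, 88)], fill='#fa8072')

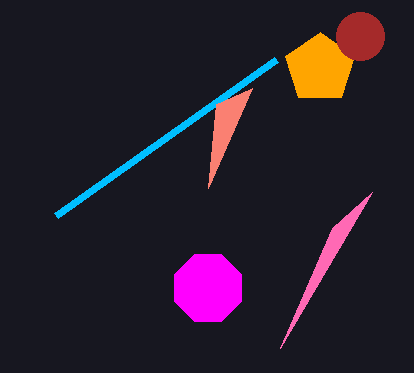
radius_1 = 36
px1_2 = 56
py1_2 = 216
px2_3 = 372
py2_3 = 192
center_x_4 = 320
center_y_4 = 68
radius_4 = 36
center_x_5 = 360
center_y_5 = 36
px0_6 = 208
py0_6 = 188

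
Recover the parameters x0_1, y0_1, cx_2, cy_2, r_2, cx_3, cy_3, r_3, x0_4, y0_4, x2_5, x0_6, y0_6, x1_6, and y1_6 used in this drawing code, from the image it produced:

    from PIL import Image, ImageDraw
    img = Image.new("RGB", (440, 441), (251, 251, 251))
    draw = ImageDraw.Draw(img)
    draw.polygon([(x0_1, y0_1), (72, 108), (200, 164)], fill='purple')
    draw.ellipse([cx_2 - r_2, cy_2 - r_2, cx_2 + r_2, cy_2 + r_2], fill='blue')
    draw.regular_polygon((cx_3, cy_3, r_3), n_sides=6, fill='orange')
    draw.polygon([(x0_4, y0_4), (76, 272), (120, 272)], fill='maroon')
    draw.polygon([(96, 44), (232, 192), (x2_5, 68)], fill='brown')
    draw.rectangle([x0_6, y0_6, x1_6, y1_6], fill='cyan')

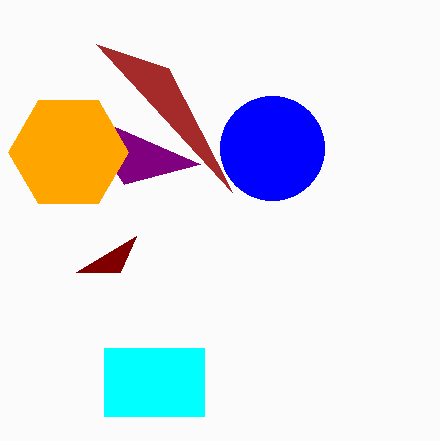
x0_1 = 124, y0_1 = 184, cx_2 = 272, cy_2 = 148, r_2 = 52, cx_3 = 68, cy_3 = 152, r_3 = 60, x0_4 = 136, y0_4 = 236, x2_5 = 168, x0_6 = 104, y0_6 = 348, x1_6 = 204, y1_6 = 416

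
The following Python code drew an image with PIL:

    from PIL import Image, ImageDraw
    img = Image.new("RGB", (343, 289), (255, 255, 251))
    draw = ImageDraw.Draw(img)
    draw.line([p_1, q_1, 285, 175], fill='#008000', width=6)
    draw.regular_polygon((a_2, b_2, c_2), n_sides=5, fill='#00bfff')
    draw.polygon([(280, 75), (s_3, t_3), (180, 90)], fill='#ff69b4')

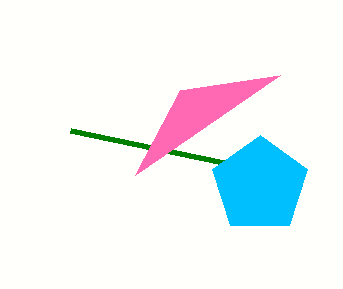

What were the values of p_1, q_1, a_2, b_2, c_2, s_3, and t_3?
p_1 = 70
q_1 = 130
a_2 = 260
b_2 = 185
c_2 = 50
s_3 = 135
t_3 = 175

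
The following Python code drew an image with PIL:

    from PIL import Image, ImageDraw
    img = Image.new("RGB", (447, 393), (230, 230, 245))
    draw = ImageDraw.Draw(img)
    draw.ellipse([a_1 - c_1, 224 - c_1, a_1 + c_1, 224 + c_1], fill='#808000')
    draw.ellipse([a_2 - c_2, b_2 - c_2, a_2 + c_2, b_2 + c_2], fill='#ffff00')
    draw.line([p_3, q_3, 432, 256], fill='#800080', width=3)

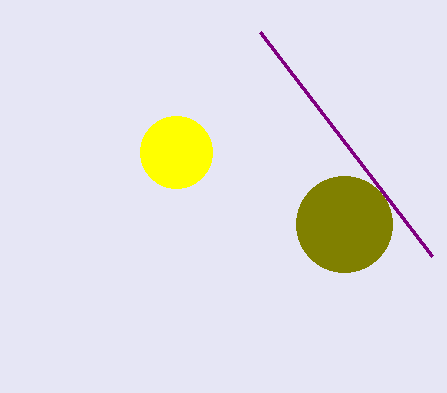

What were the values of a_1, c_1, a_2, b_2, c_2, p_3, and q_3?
a_1 = 344, c_1 = 48, a_2 = 176, b_2 = 152, c_2 = 36, p_3 = 260, q_3 = 32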